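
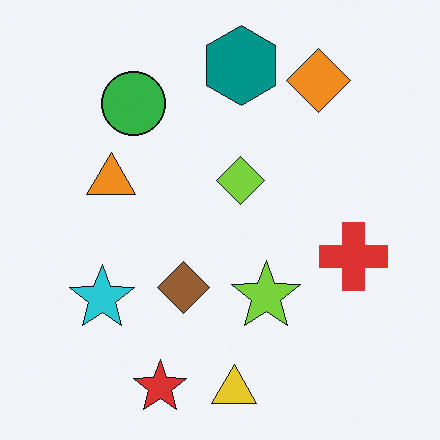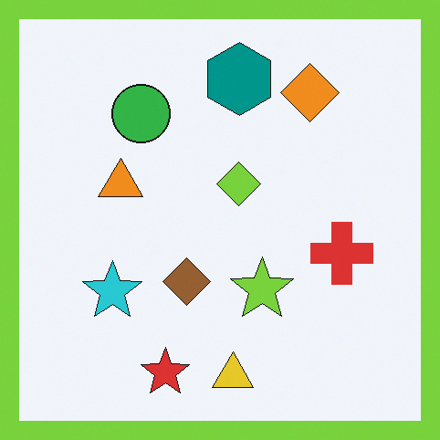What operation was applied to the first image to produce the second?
The image was framed with a lime border.

A solid lime frame runs around the edge of the second image, with the content slightly shrunk inside it.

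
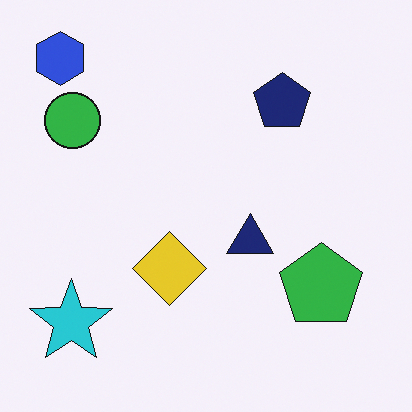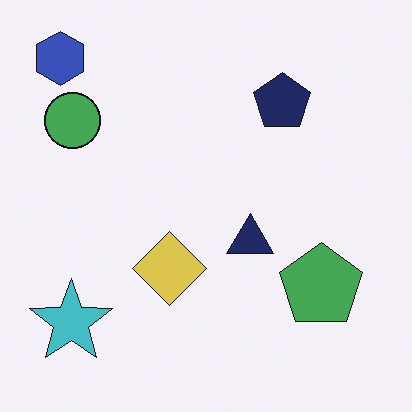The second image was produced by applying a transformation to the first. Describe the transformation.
Slightly desaturated.

All colors are more muted and greyish — a global saturation change.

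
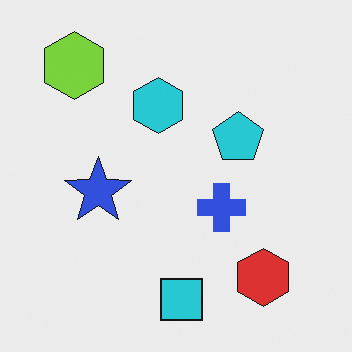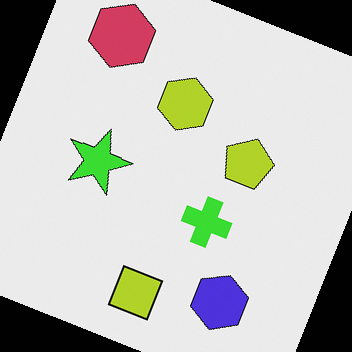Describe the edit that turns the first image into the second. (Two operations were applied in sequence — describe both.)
The second image is the first hue-shifted by a large amount, then rotated clockwise by a moderate amount.

Every shape's color has rotated by the same amount around the hue wheel — a uniform hue shift. Every shape is tilted by the same angle and the image corners show triangular fill wedges — a whole-image rotation by a non-right angle.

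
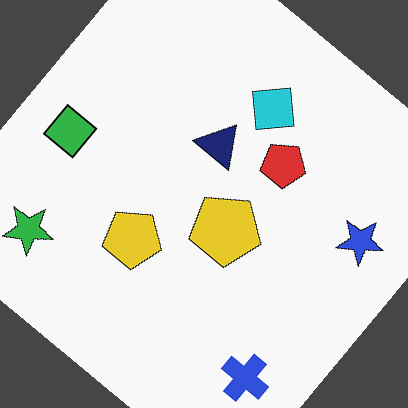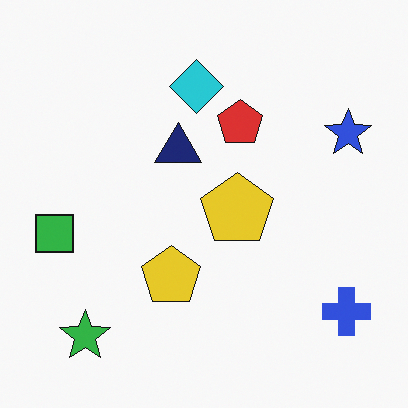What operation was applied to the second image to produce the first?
Rotated clockwise by a large amount — several tens of degrees.

Every shape is tilted by the same angle and the image corners show triangular fill wedges — a whole-image rotation by a non-right angle.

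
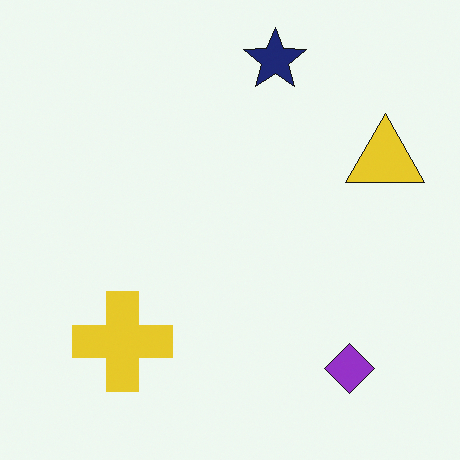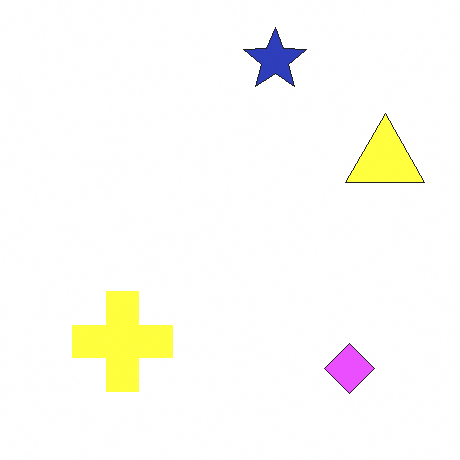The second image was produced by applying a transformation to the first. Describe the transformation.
The image was brightened a lot.

Every pixel — background and shapes alike — is uniformly brightened.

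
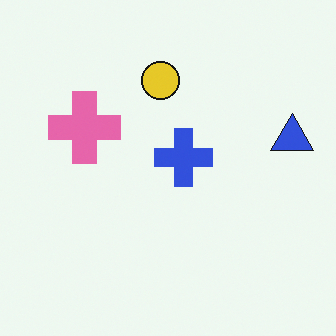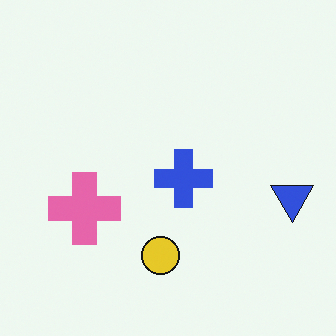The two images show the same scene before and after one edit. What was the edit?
The transformation is: flipped vertically (top ↔ bottom).

The yellow circle is in the top of the first image and the bottom of the second — shapes on opposite sides of the horizontal midline have swapped in a mirror flip.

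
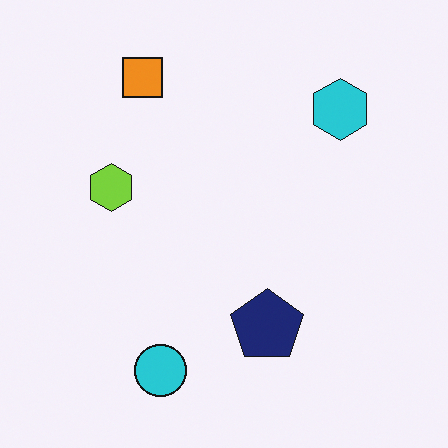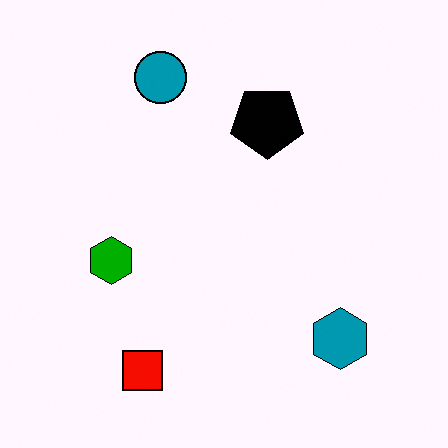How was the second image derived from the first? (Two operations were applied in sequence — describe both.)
Flipped vertically (top ↔ bottom), then boosted in contrast.

The orange square is in the top-left of the first image and the bottom-left of the second — shapes on opposite sides of the horizontal midline have swapped in a mirror flip. Tones are pushed away from mid-grey across the whole image — a global contrast change.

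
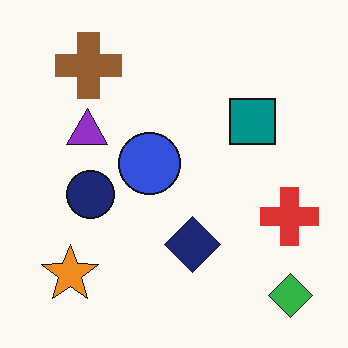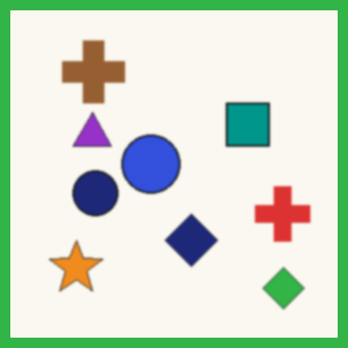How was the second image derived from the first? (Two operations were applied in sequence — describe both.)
It was slightly softened, then framed with a green border.

Shape edges and outlines are uniformly softened across the whole image. A solid green frame runs around the edge of the second image, with the content slightly shrunk inside it.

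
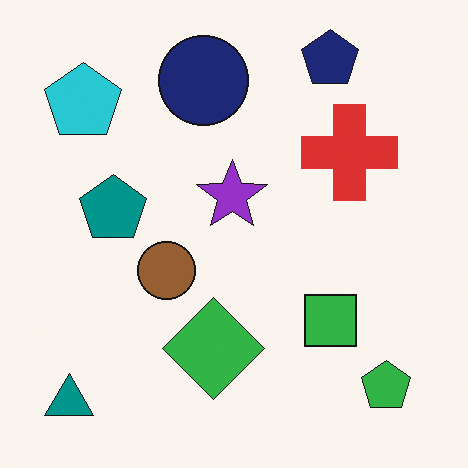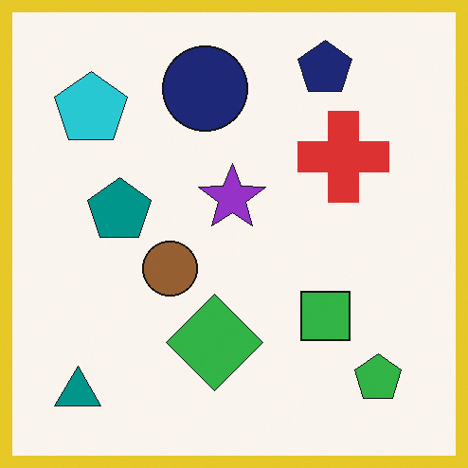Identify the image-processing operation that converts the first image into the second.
This is the original image framed with a yellow border.

A solid yellow frame runs around the edge of the second image, with the content slightly shrunk inside it.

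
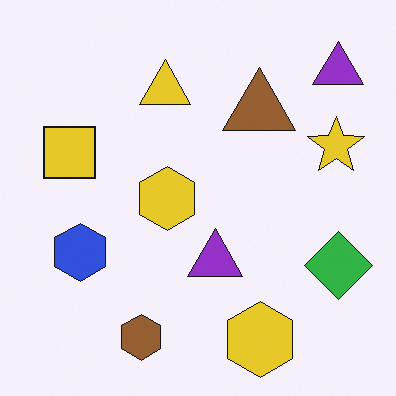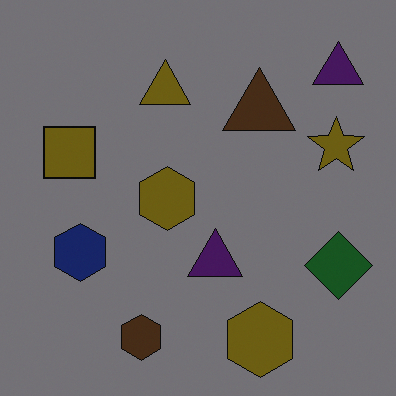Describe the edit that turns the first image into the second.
Substantially darkened.

Every pixel — background and shapes alike — is uniformly darkened.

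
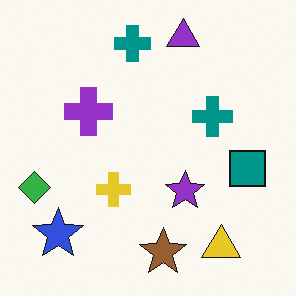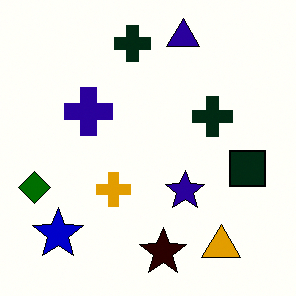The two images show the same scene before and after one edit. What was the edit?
Given much higher contrast.

Tones are pushed away from mid-grey across the whole image — a global contrast change.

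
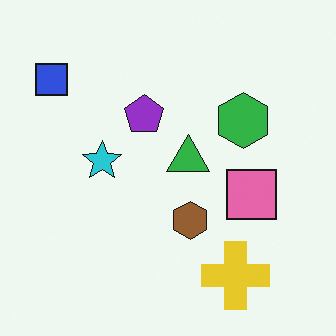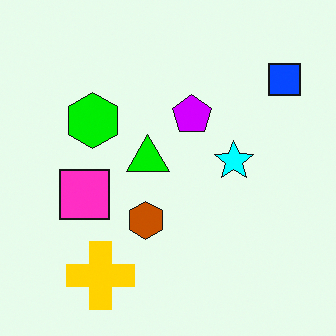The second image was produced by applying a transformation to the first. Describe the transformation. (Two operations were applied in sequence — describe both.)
Heavily oversaturated, then flipped horizontally (left ↔ right).

All colors are more vivid — a global saturation change. The blue square is in the top-left of the first image and the top-right of the second — shapes on opposite sides of the vertical midline have swapped in a mirror flip.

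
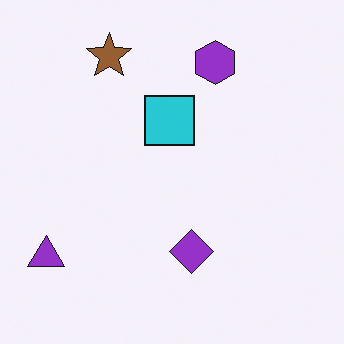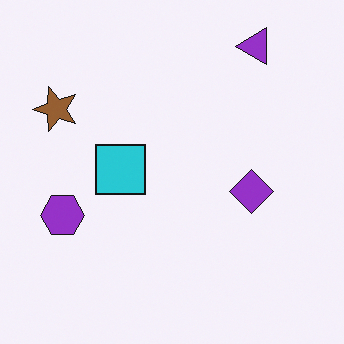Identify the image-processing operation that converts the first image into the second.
The second image is the first transposed (reflected across the top-left ↔ bottom-right diagonal).

Shapes have swapped their row and column positions — what was in the top-right is now in the bottom-left — a diagonal reflection.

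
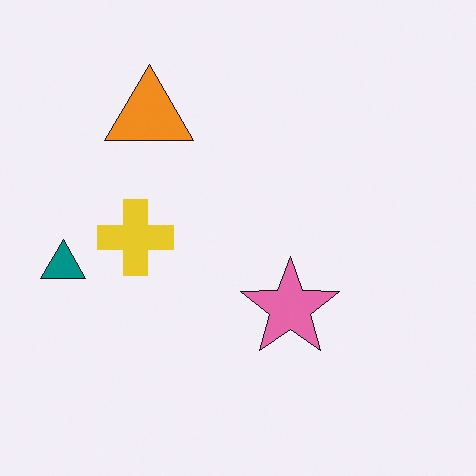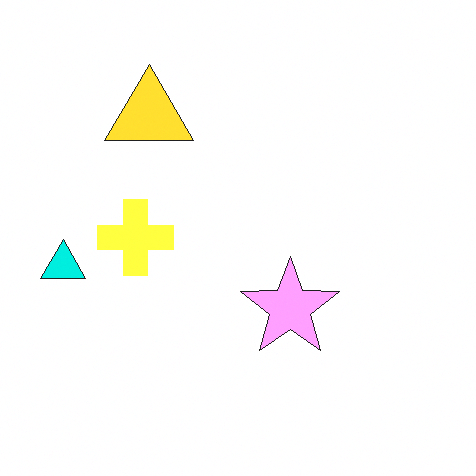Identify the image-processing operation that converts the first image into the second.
This is the original image substantially brightened.

Every pixel — background and shapes alike — is uniformly brightened.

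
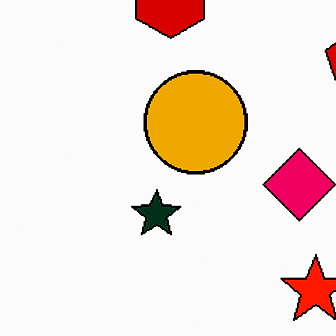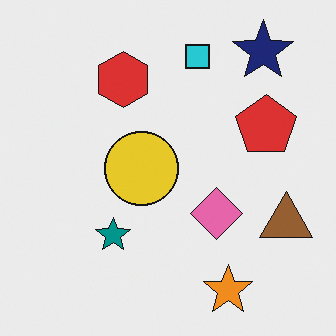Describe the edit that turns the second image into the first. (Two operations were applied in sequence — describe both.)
The image was cropped to a modestly smaller region and rescaled, then given much higher contrast.

The visible shapes are larger and the field of view is narrower; shapes near the original edges may be partly or wholly outside the frame — a crop-and-rescale. Tones are pushed away from mid-grey across the whole image — a global contrast change.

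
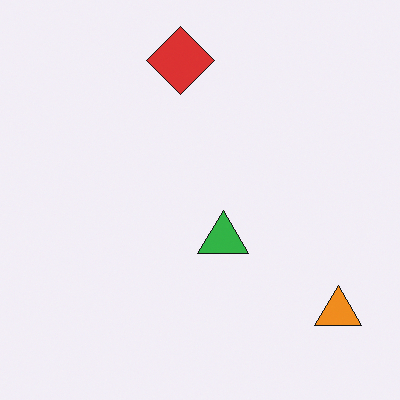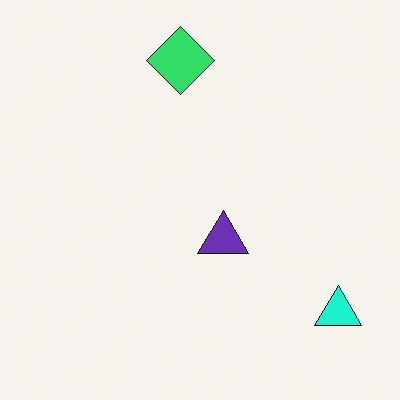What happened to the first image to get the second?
It was hue-shifted through roughly a third of the color wheel.

Every shape's color has rotated by the same amount around the hue wheel — a uniform hue shift.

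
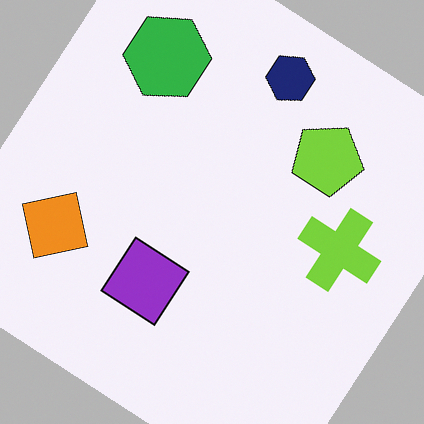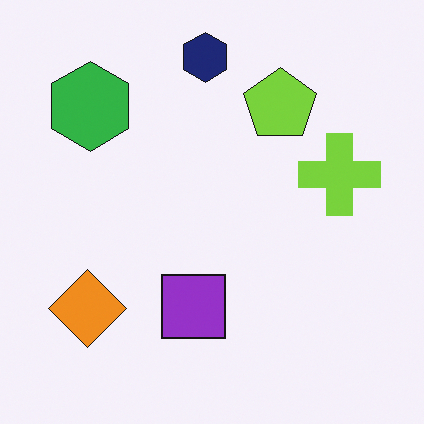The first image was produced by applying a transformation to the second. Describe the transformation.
Rotated clockwise by a large amount — several tens of degrees.

Every shape is tilted by the same angle and the image corners show triangular fill wedges — a whole-image rotation by a non-right angle.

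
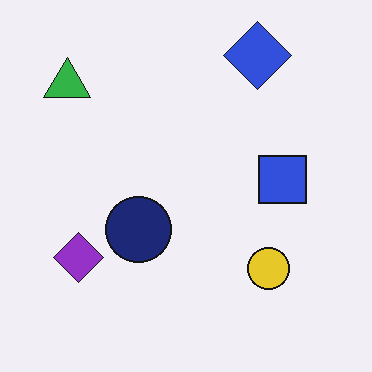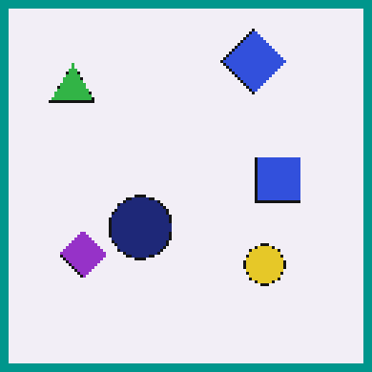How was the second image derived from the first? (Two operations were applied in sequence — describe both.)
The image was lightly pixelated (a mild mosaic effect), then framed with a teal border.

Shapes are reduced to large square blocks; fine edges and outlines are lost — a downscale-then-upscale (mosaic) effect. A solid teal frame runs around the edge of the second image, with the content slightly shrunk inside it.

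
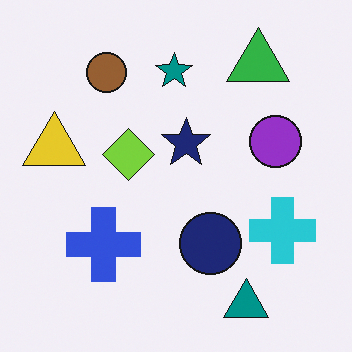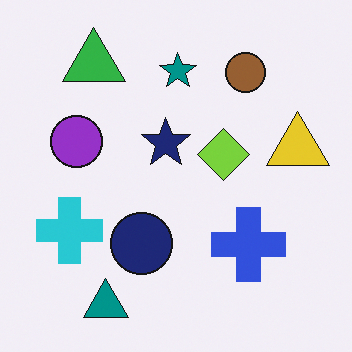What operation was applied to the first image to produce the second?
This is the original image flipped horizontally (left ↔ right).

The yellow triangle is in the left of the first image and the right of the second — shapes on opposite sides of the vertical midline have swapped in a mirror flip.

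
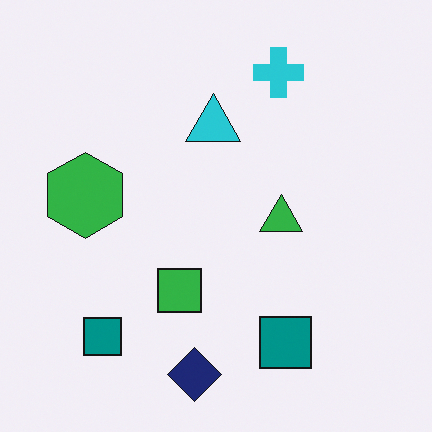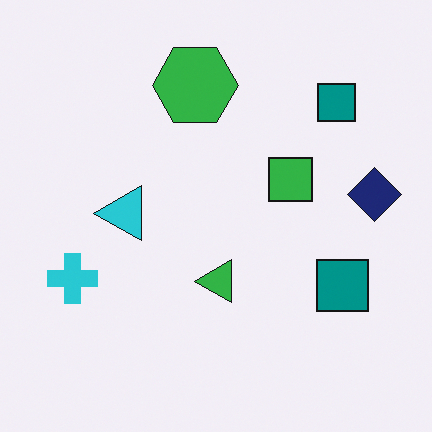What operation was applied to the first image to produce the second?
The image was transposed (reflected across the top-left ↔ bottom-right diagonal).

Shapes have swapped their row and column positions — what was in the top-right is now in the bottom-left — a diagonal reflection.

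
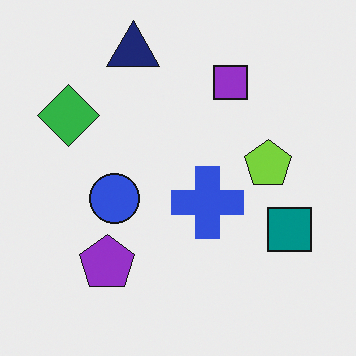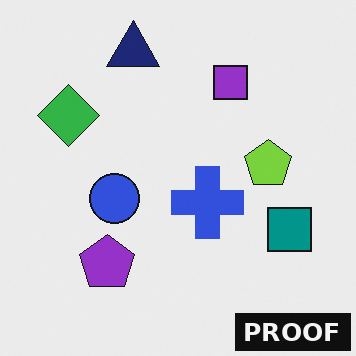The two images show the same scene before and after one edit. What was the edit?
The second image is the first watermarked with the text "PROOF" in the lower-right corner.

A dark label reading "PROOF" appears in the lower-right corner.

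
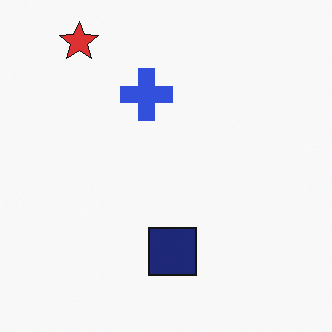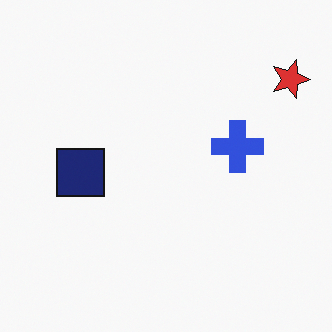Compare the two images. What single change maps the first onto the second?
The transformation is: rotated 90° clockwise.

The red star sits in the top-left of the first image and the top-right of the second — consistent with a whole-image 90° clockwise rotation.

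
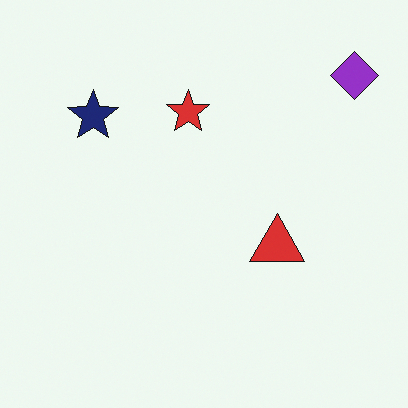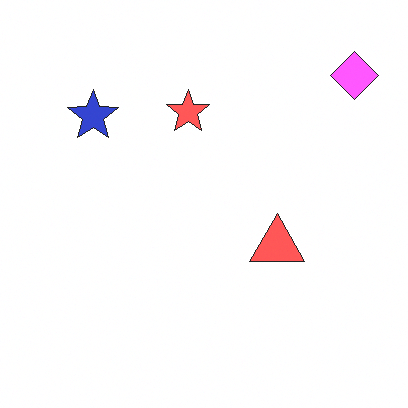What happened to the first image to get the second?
The image was brightened a lot.

Every pixel — background and shapes alike — is uniformly brightened.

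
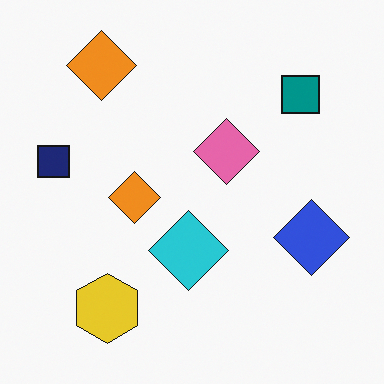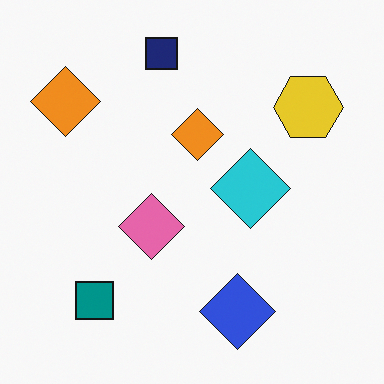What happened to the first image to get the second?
The image was transposed (reflected across the top-left ↔ bottom-right diagonal).

Shapes have swapped their row and column positions — what was in the top-right is now in the bottom-left — a diagonal reflection.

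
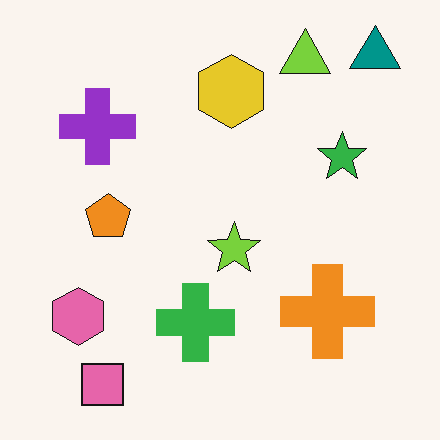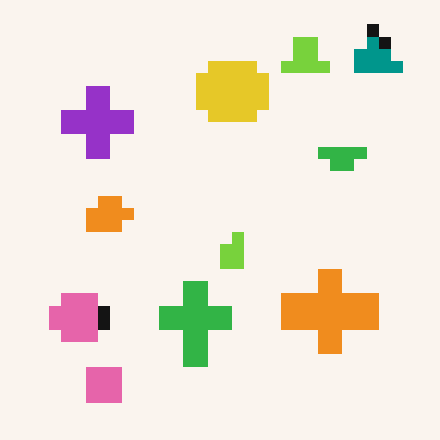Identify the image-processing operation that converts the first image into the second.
The second image is the first coarsely pixelated.

Shapes are reduced to large square blocks; fine edges and outlines are lost — a downscale-then-upscale (mosaic) effect.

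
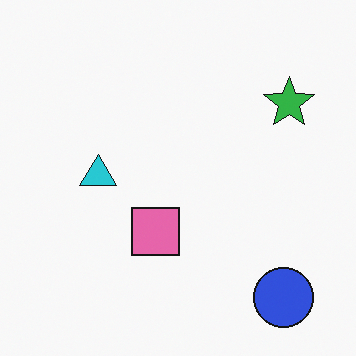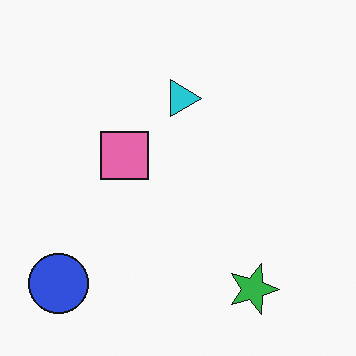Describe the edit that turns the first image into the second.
The image was rotated 90° clockwise.

The blue circle sits in the bottom-right of the first image and the bottom-left of the second — consistent with a whole-image 90° clockwise rotation.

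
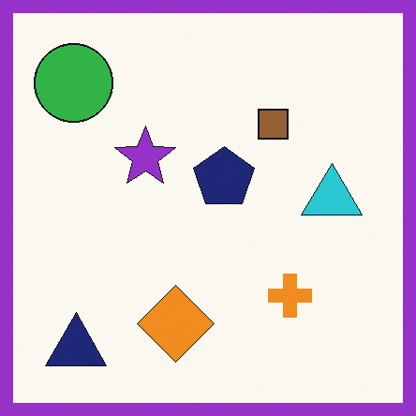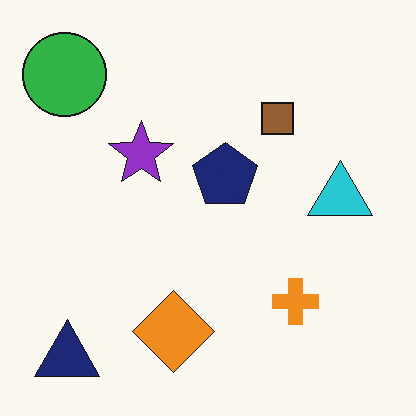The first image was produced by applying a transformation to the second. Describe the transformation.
The image was framed with a purple border.

A solid purple frame runs around the edge of the first image, with the content slightly shrunk inside it.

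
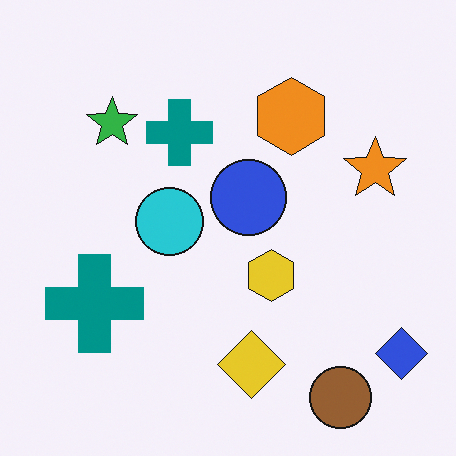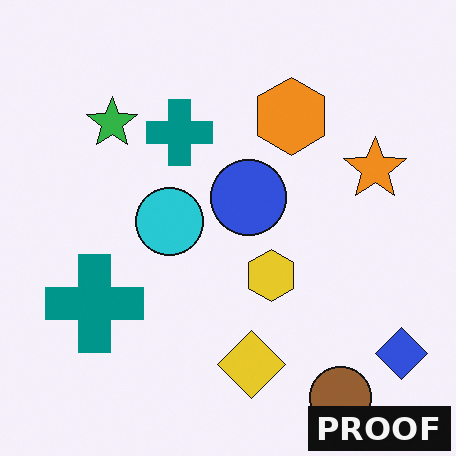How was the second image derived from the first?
The image was watermarked with the text "PROOF" in the lower-right corner.

A dark label reading "PROOF" appears in the lower-right corner.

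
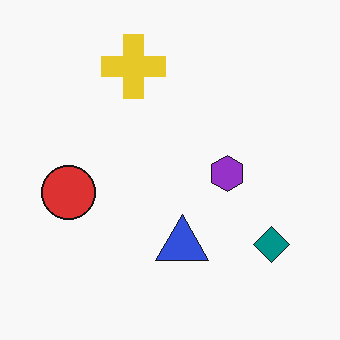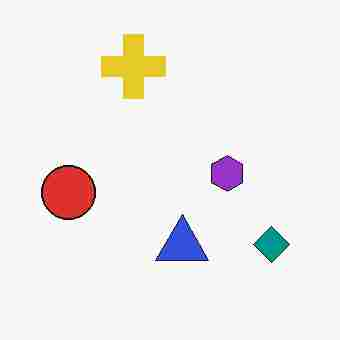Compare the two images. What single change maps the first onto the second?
The image was heavily JPEG-compressed with obvious blocking artifacts.

Blocky 8×8 compression artifacts appear around shape edges and the flat background shows ringing — characteristic JPEG degradation.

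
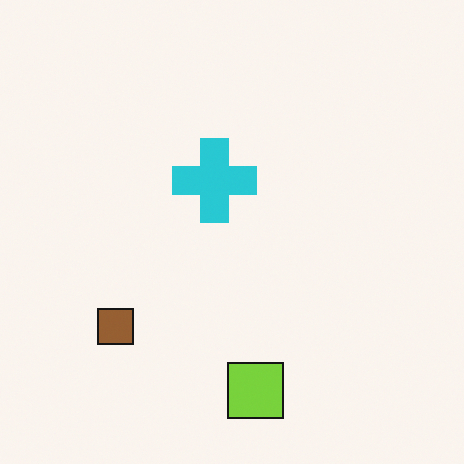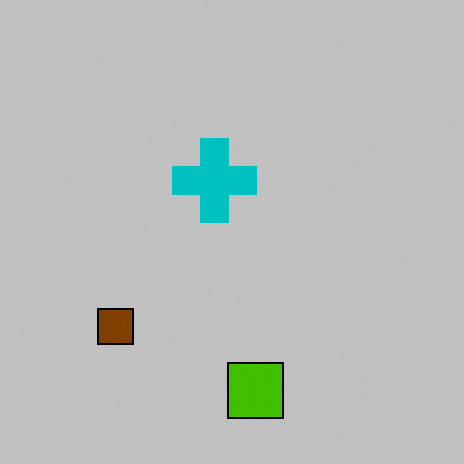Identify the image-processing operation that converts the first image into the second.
The transformation is: aggressively posterized.

Each flat color has snapped to a coarser quantized level — most visibly, the near-white background has dropped to a flat grey.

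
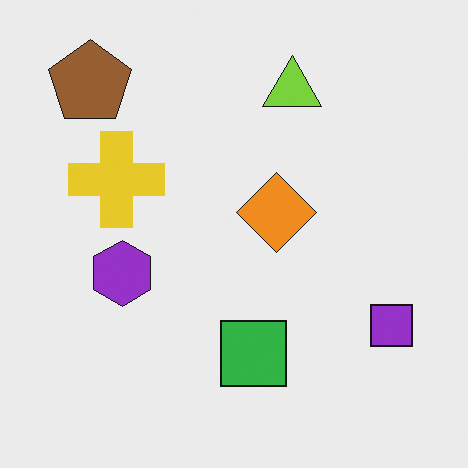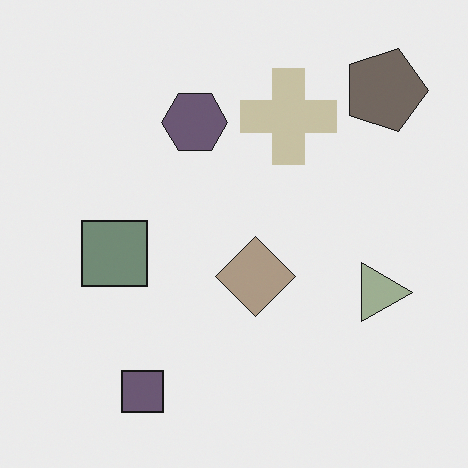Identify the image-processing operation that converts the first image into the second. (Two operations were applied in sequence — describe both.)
The image was made much more muted (saturation change), then rotated 90° clockwise.

All colors are more muted and greyish — a global saturation change. The brown pentagon sits in the top-left of the first image and the top-right of the second — consistent with a whole-image 90° clockwise rotation.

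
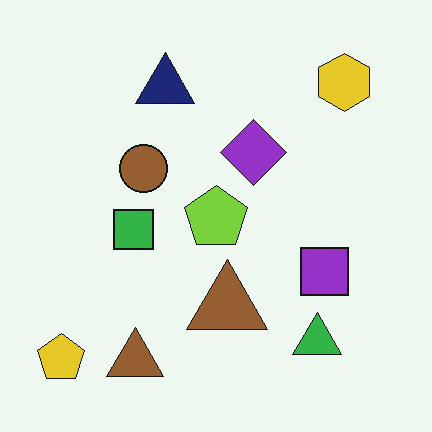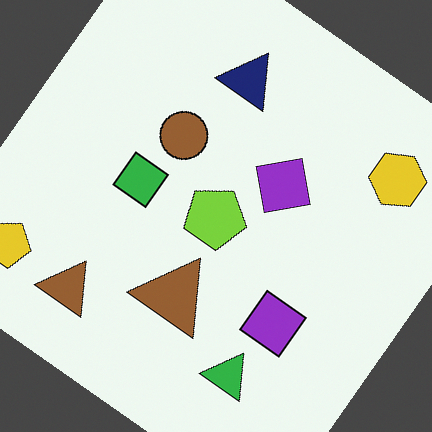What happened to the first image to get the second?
The transformation is: rotated clockwise by a large amount — several tens of degrees.

Every shape is tilted by the same angle and the image corners show triangular fill wedges — a whole-image rotation by a non-right angle.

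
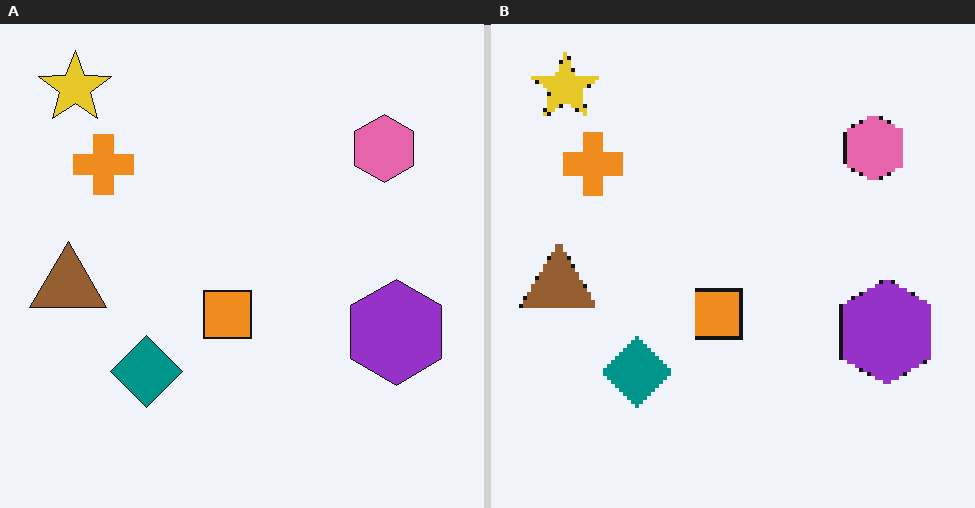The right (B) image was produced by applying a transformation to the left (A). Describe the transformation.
The transformation is: mildly pixelated.

Shapes are reduced to large square blocks; fine edges and outlines are lost — a downscale-then-upscale (mosaic) effect.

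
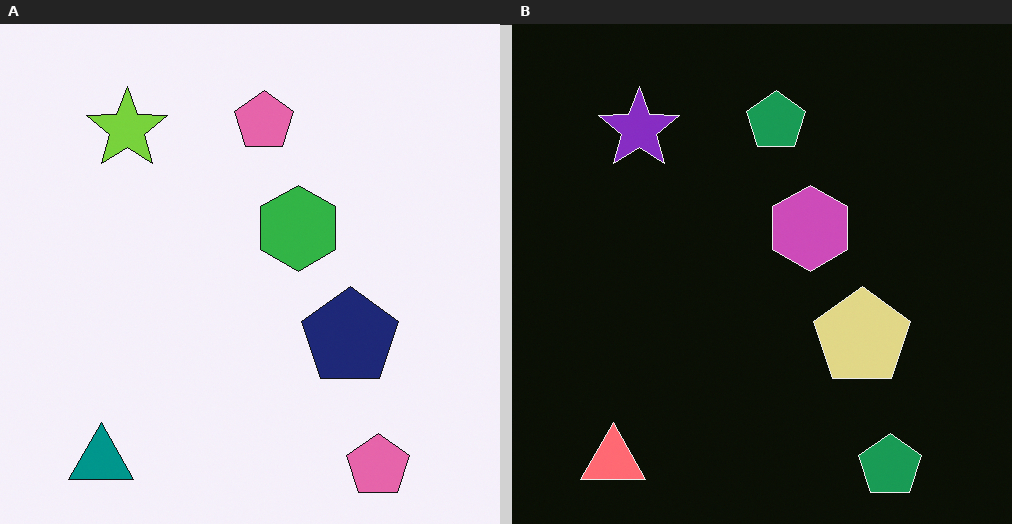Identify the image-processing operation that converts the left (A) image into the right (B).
The image was color-inverted (negative).

The light background has become dark and every shape's color is its complement — a photographic negative.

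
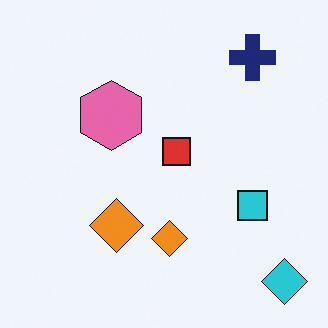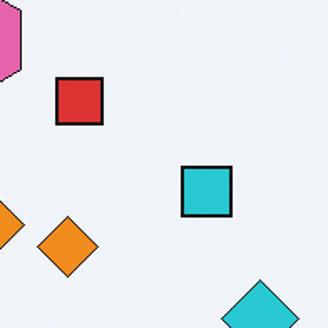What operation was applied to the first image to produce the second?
The second image is the first cropped to a noticeably smaller region and rescaled.

The visible shapes are larger and the field of view is narrower; shapes near the original edges may be partly or wholly outside the frame — a crop-and-rescale.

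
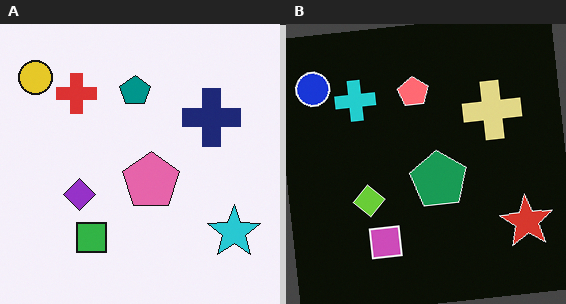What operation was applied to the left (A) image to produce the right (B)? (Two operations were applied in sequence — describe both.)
Color-inverted (negative), then rotated counter-clockwise by a slight angle.

The light background has become dark and every shape's color is its complement — a photographic negative. Every shape is tilted by the same angle and the image corners show triangular fill wedges — a whole-image rotation by a non-right angle.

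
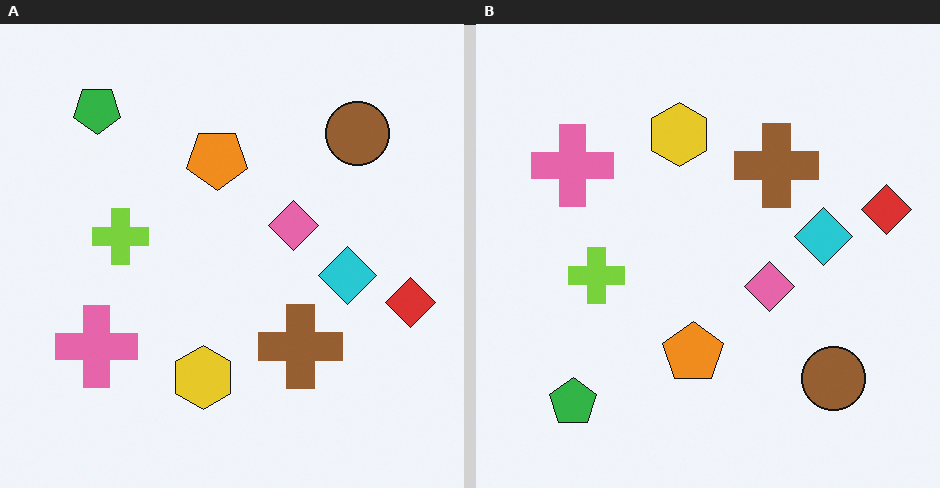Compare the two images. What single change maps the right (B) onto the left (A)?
It was flipped vertically (top ↔ bottom).

The green pentagon is in the bottom-left of the right (B) image and the top-left of the left (A) — shapes on opposite sides of the horizontal midline have swapped in a mirror flip.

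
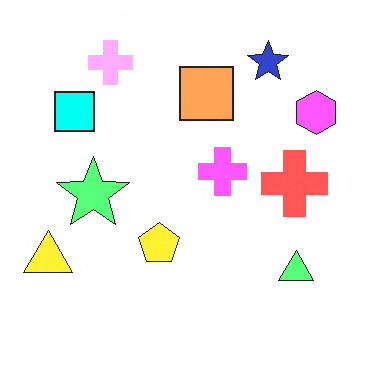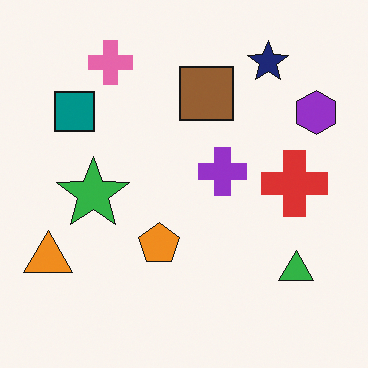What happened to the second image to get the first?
The first image is the second substantially brightened.

Every pixel — background and shapes alike — is uniformly brightened.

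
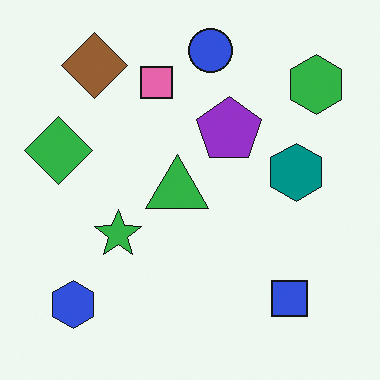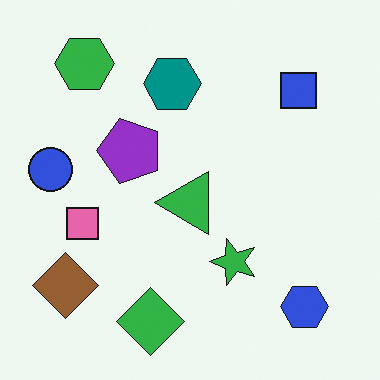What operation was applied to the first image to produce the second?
The transformation is: rotated 90° counter-clockwise.

The green hexagon sits in the top-right of the first image and the top-left of the second — consistent with a whole-image 90° counter-clockwise rotation.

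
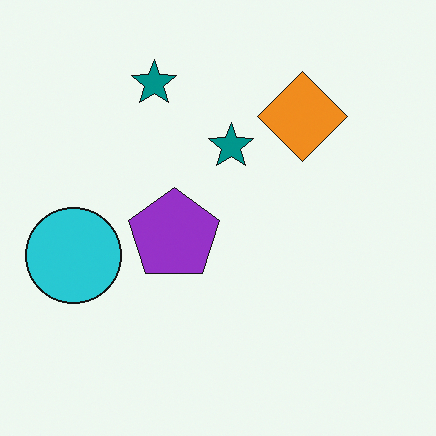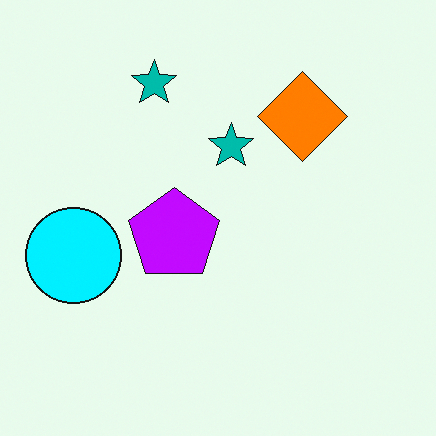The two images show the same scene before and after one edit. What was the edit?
The image was heavily oversaturated.

All colors are more vivid — a global saturation change.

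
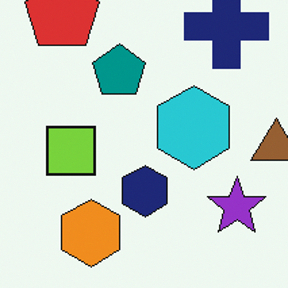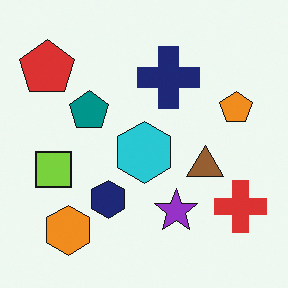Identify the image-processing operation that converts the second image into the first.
The image was cropped slightly and scaled back up.

The visible shapes are larger and the field of view is narrower; shapes near the original edges may be partly or wholly outside the frame — a crop-and-rescale.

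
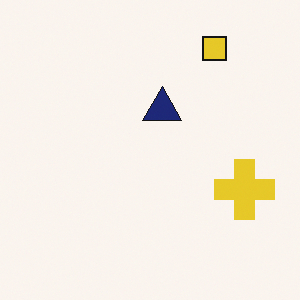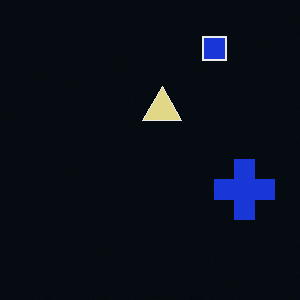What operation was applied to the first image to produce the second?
The second image is the first color-inverted (negative).

The light background has become dark and every shape's color is its complement — a photographic negative.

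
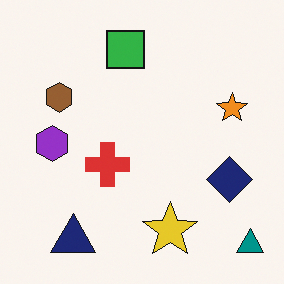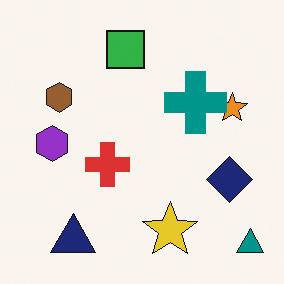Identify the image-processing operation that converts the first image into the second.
It was overlaid with an additional teal cross.

A teal cross appears in the second image that is absent from the first.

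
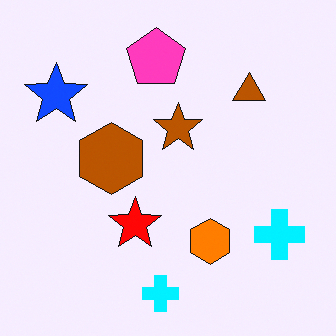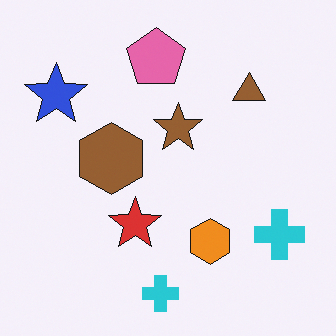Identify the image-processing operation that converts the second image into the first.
The image was heavily oversaturated.

All colors are more vivid — a global saturation change.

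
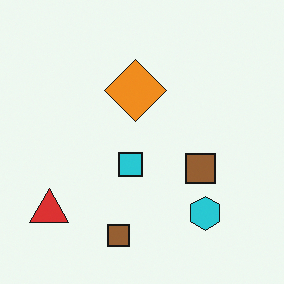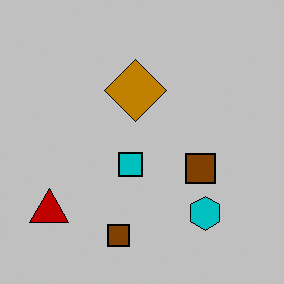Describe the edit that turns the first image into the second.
The second image is the first heavily posterized to just a handful of flat colors.

Each flat color has snapped to a coarser quantized level — most visibly, the near-white background has dropped to a flat grey.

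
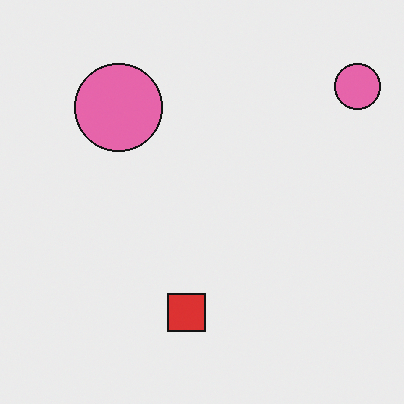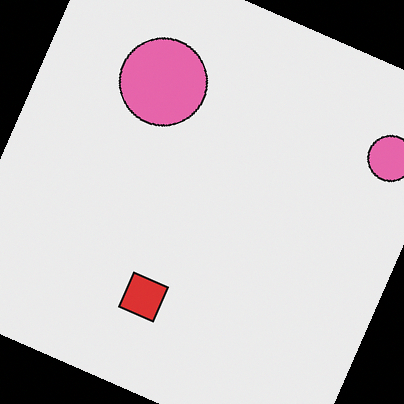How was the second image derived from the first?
This is the original image rotated clockwise by a clearly visible amount.

Every shape is tilted by the same angle and the image corners show triangular fill wedges — a whole-image rotation by a non-right angle.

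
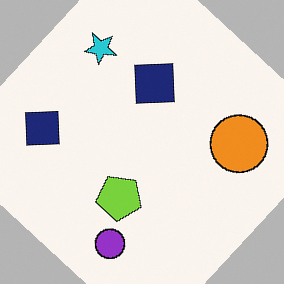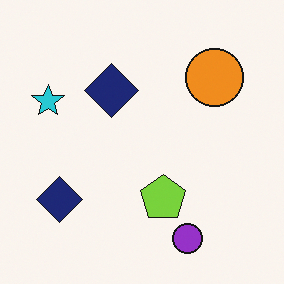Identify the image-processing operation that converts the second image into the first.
The image was rotated clockwise by a large amount — several tens of degrees.

Every shape is tilted by the same angle and the image corners show triangular fill wedges — a whole-image rotation by a non-right angle.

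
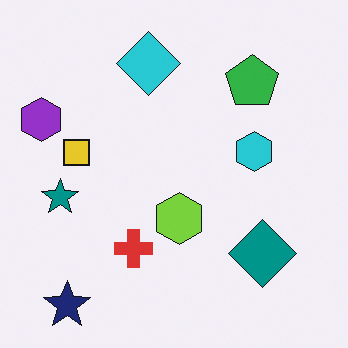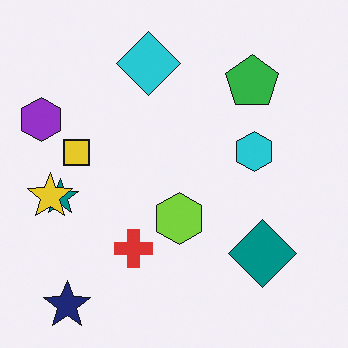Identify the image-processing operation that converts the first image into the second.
The image was overlaid with an additional yellow star.

A yellow star appears in the second image that is absent from the first.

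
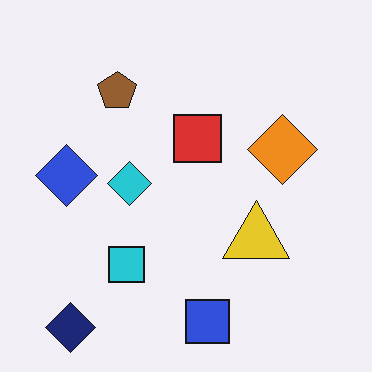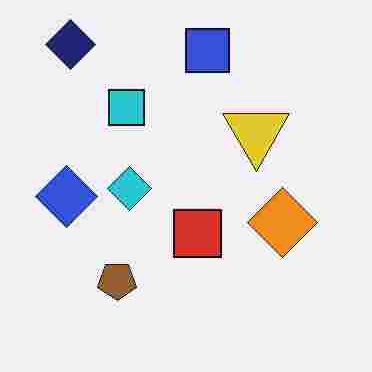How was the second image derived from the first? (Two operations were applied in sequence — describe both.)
The image was degraded with heavy JPEG compression, then flipped vertically (top ↔ bottom).

Blocky 8×8 compression artifacts appear around shape edges and the flat background shows ringing — characteristic JPEG degradation. The navy diamond is in the bottom-left of the first image and the top-left of the second — shapes on opposite sides of the horizontal midline have swapped in a mirror flip.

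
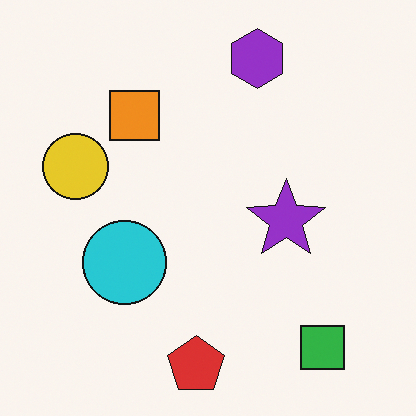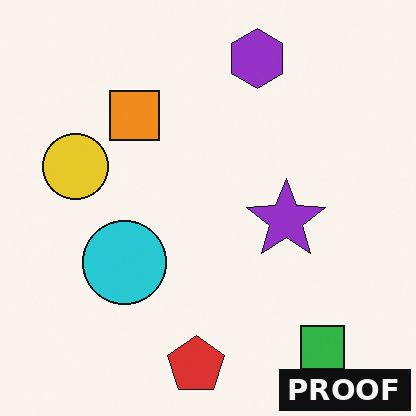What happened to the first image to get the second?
Watermarked with the text "PROOF" in the lower-right corner.

A dark label reading "PROOF" appears in the lower-right corner.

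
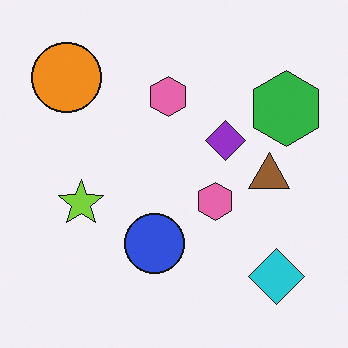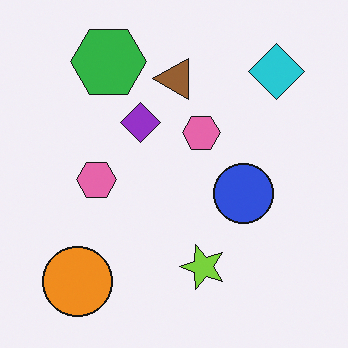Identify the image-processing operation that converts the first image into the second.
The second image is the first rotated 90° counter-clockwise.

The orange circle sits in the top-left of the first image and the bottom-left of the second — consistent with a whole-image 90° counter-clockwise rotation.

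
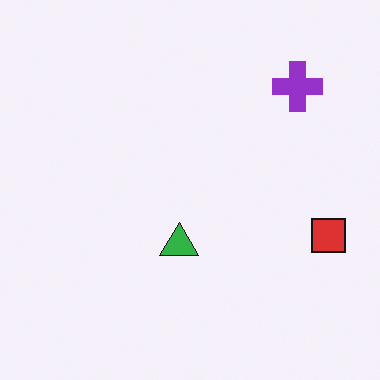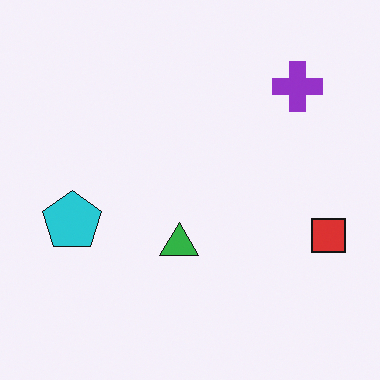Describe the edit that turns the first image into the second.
The transformation is: overlaid with an additional cyan pentagon.

A cyan pentagon appears in the second image that is absent from the first.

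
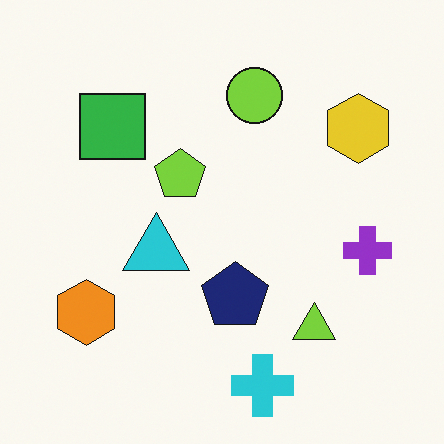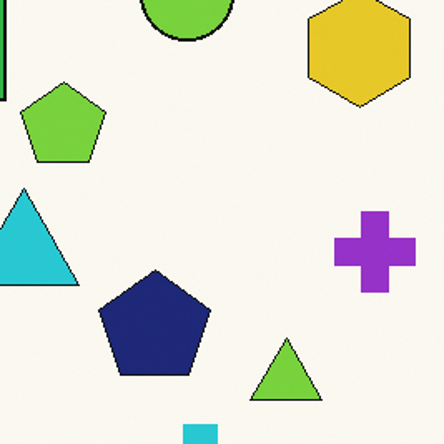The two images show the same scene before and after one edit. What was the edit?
The transformation is: cropped to a noticeably smaller region and rescaled.

The visible shapes are larger and the field of view is narrower; shapes near the original edges may be partly or wholly outside the frame — a crop-and-rescale.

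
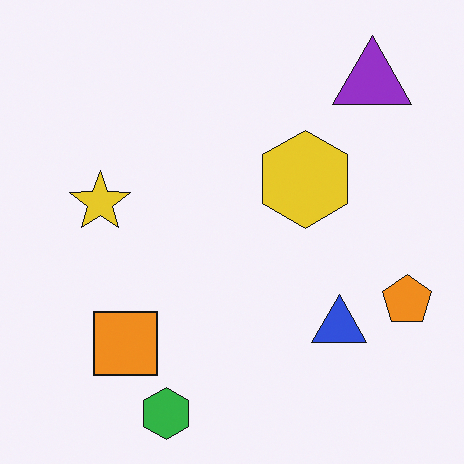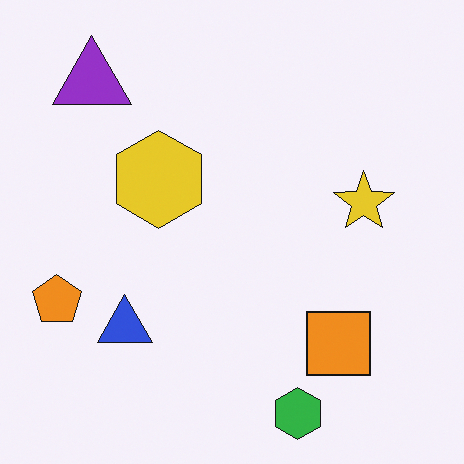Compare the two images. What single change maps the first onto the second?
It was flipped horizontally (left ↔ right).

The orange pentagon is in the right of the first image and the left of the second — shapes on opposite sides of the vertical midline have swapped in a mirror flip.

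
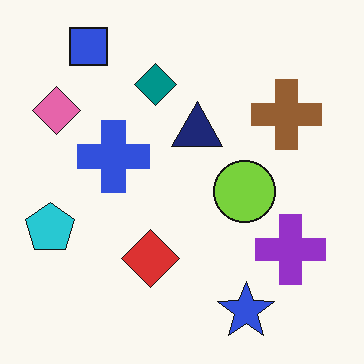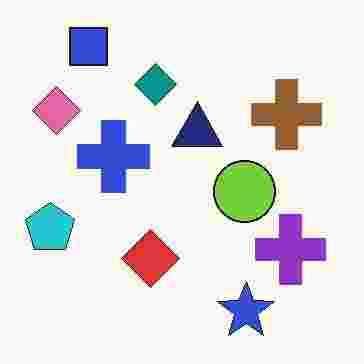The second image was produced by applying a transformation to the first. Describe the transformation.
This is the original image heavily JPEG-compressed with obvious blocking artifacts.

Blocky 8×8 compression artifacts appear around shape edges and the flat background shows ringing — characteristic JPEG degradation.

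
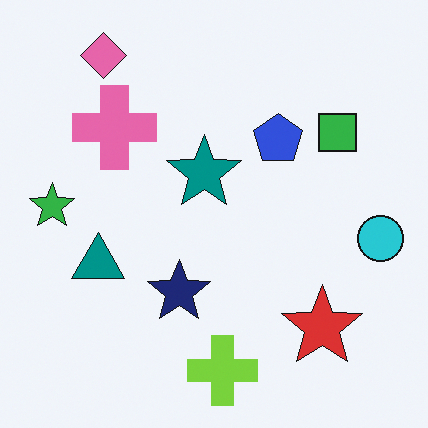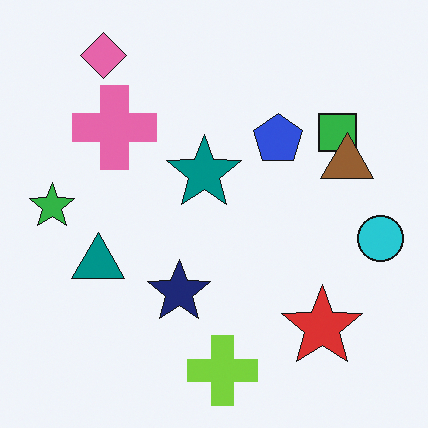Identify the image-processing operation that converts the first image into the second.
Overlaid with an additional brown triangle.

A brown triangle appears in the second image that is absent from the first.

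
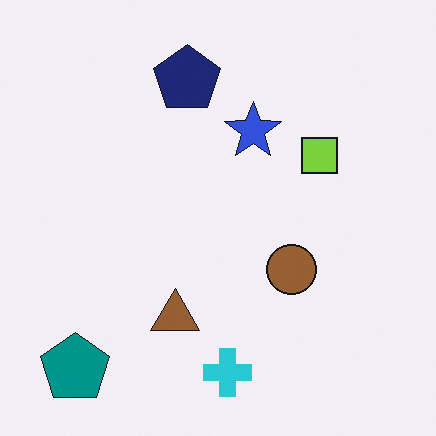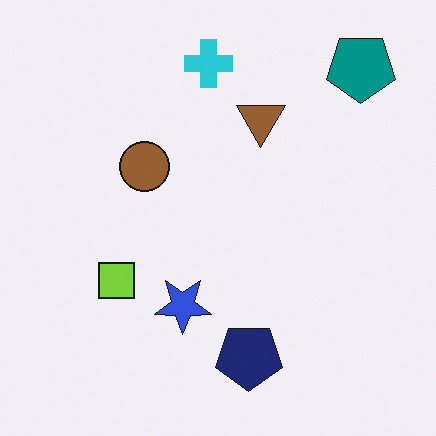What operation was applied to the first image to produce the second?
The second image is the first rotated 180°.

The teal pentagon sits in the bottom-left of the first image and the top-right of the second — consistent with a whole-image 180° rotation.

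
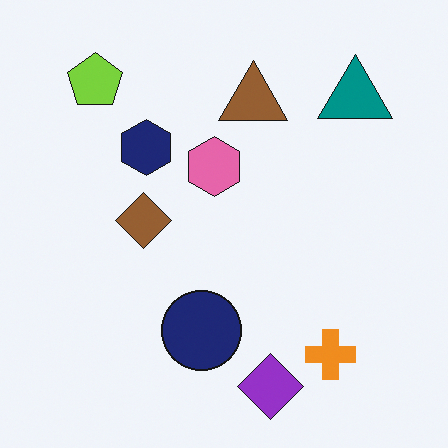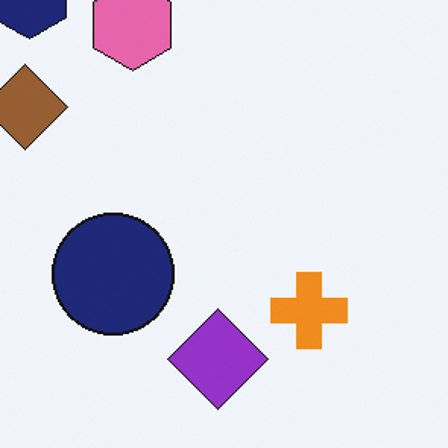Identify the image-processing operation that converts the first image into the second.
Cropped slightly and scaled back up.

The visible shapes are larger and the field of view is narrower; shapes near the original edges may be partly or wholly outside the frame — a crop-and-rescale.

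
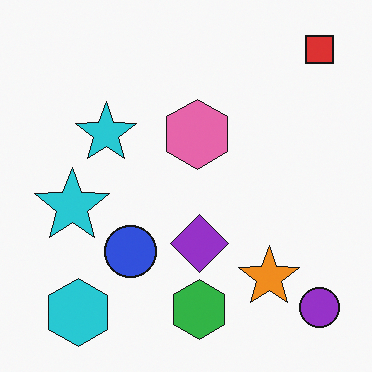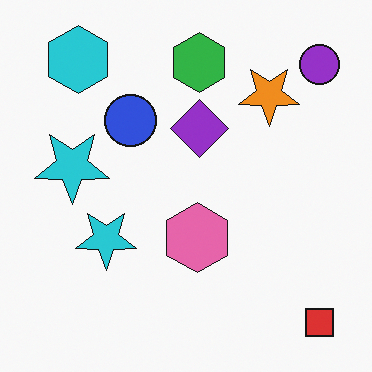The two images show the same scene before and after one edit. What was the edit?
The transformation is: flipped vertically (top ↔ bottom).

The red square is in the top-right of the first image and the bottom-right of the second — shapes on opposite sides of the horizontal midline have swapped in a mirror flip.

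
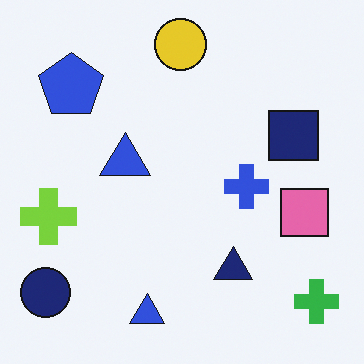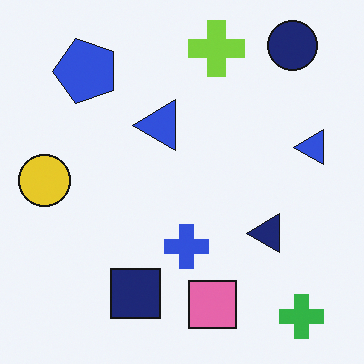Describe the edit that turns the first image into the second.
This is the original image transposed (reflected across the top-left ↔ bottom-right diagonal).

Shapes have swapped their row and column positions — what was in the top-right is now in the bottom-left — a diagonal reflection.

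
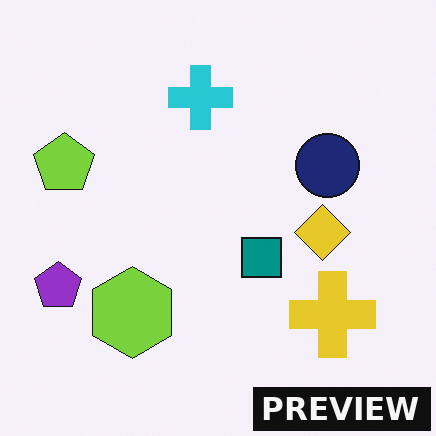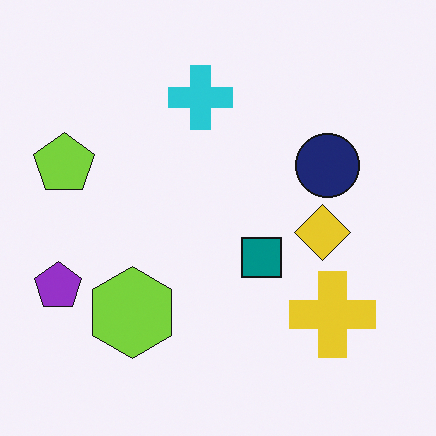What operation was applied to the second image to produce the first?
This is the original image watermarked with the text "PREVIEW" in the lower-right corner.

A dark label reading "PREVIEW" appears in the lower-right corner.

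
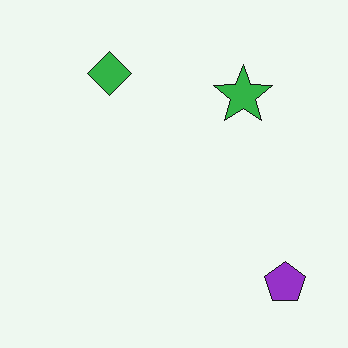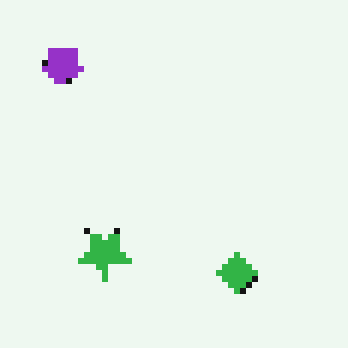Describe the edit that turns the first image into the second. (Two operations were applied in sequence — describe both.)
The transformation is: rotated 180°, then moderately pixelated.

The purple pentagon sits in the bottom-right of the first image and the top-left of the second — consistent with a whole-image 180° rotation. Shapes are reduced to large square blocks; fine edges and outlines are lost — a downscale-then-upscale (mosaic) effect.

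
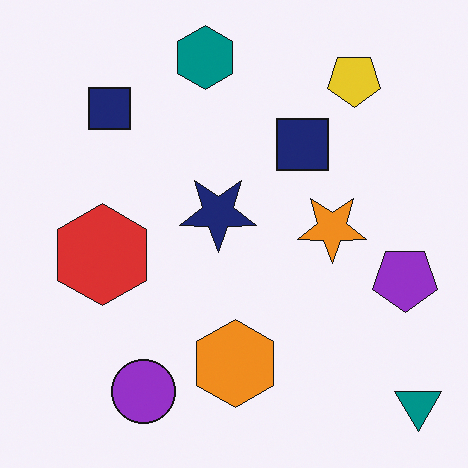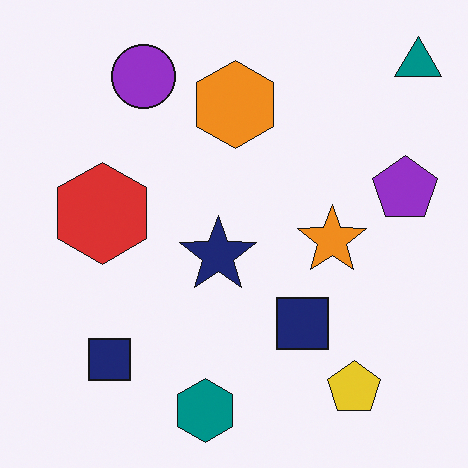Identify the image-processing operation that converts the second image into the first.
The image was flipped vertically (top ↔ bottom).

The teal hexagon is in the bottom of the second image and the top of the first — shapes on opposite sides of the horizontal midline have swapped in a mirror flip.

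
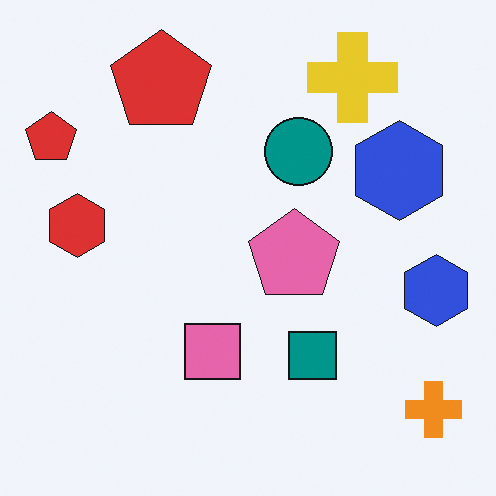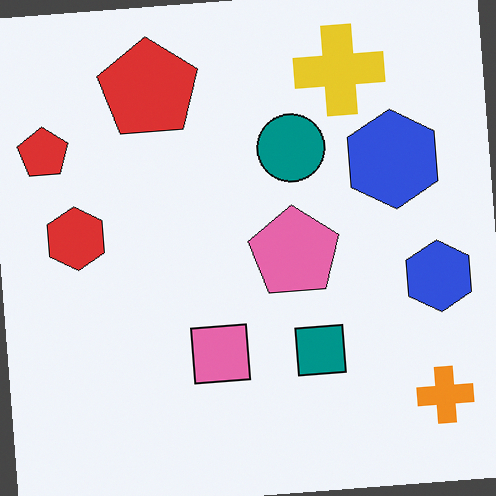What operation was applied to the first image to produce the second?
The transformation is: rotated counter-clockwise by a small amount.

Every shape is tilted by the same angle and the image corners show triangular fill wedges — a whole-image rotation by a non-right angle.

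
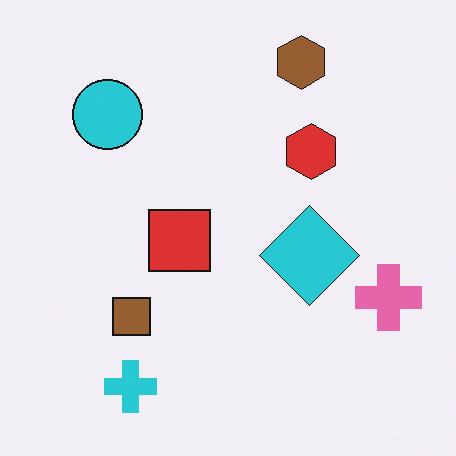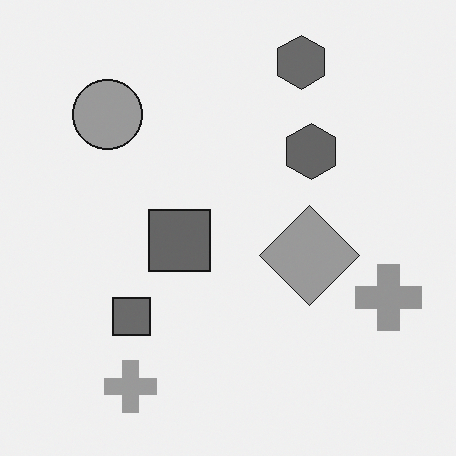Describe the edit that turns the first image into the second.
The second image is the first converted to grayscale.

All color is removed — every shape is now a shade of grey.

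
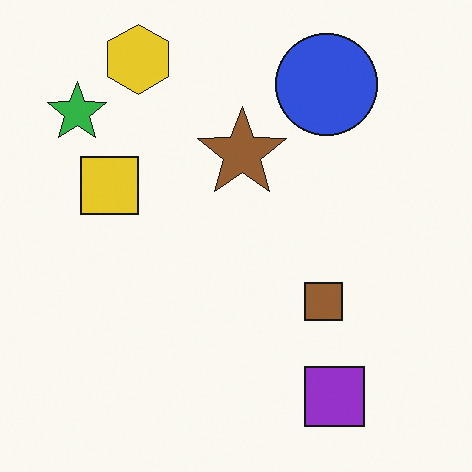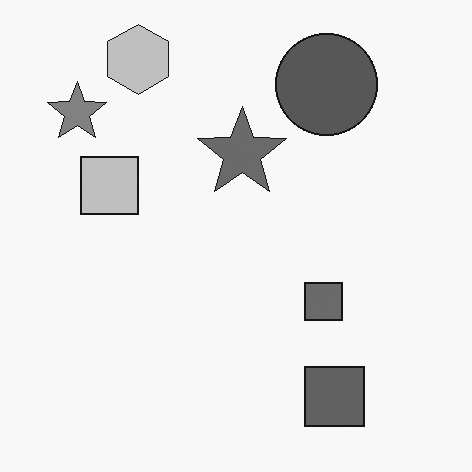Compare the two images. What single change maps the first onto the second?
Converted to grayscale.

All color is removed — every shape is now a shade of grey.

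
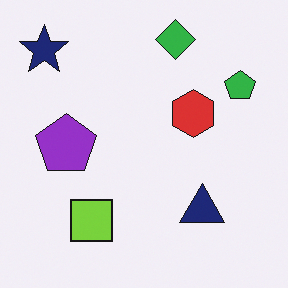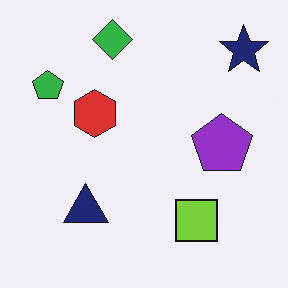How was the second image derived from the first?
This is the original image flipped horizontally (left ↔ right).

The navy star is in the top-left of the first image and the top-right of the second — shapes on opposite sides of the vertical midline have swapped in a mirror flip.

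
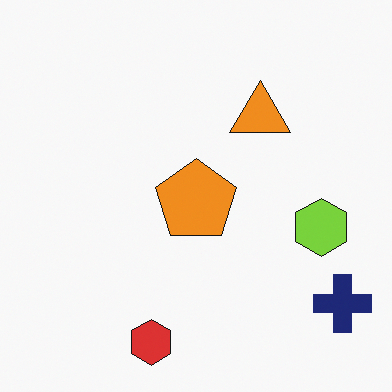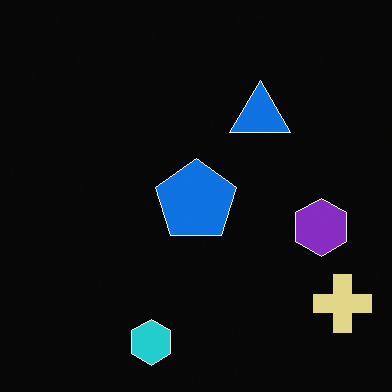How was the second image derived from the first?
The image was color-inverted (negative).

The light background has become dark and every shape's color is its complement — a photographic negative.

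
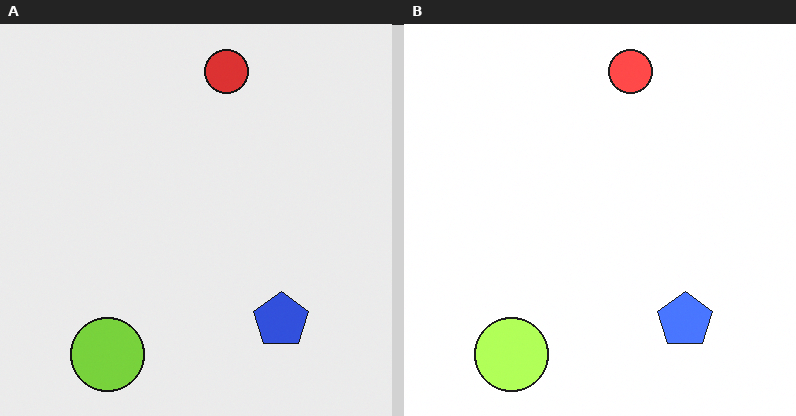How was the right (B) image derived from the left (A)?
The image was noticeably brightened.

Every pixel — background and shapes alike — is uniformly brightened.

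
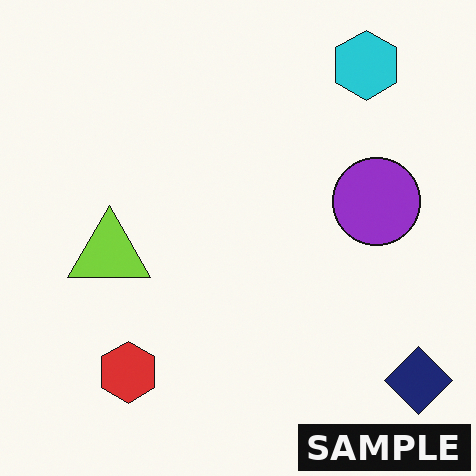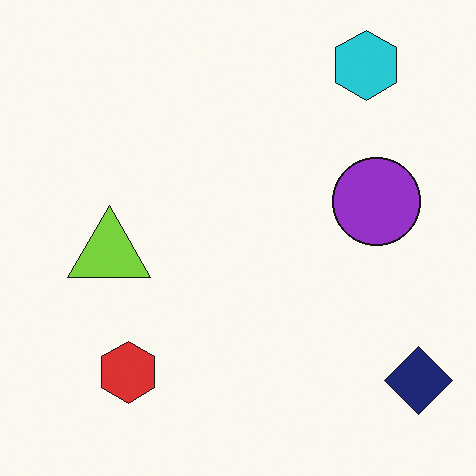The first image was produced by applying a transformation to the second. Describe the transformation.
The transformation is: watermarked with the text "SAMPLE" in the lower-right corner.

A dark label reading "SAMPLE" appears in the lower-right corner.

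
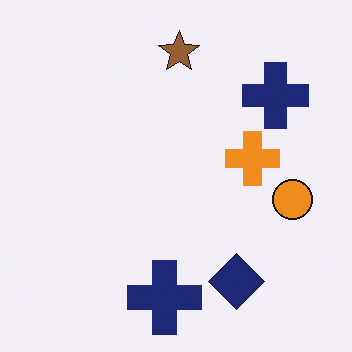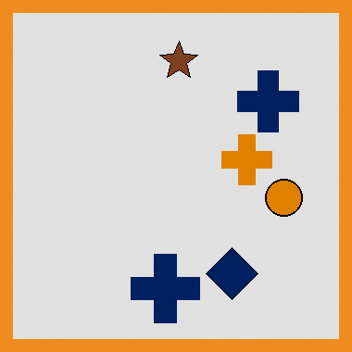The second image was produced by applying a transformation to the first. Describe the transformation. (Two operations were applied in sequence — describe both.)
Moderately posterized, then framed with a orange border.

Each flat color has snapped to a coarser quantized level — most visibly, the near-white background has dropped to a flat grey. A solid orange frame runs around the edge of the second image, with the content slightly shrunk inside it.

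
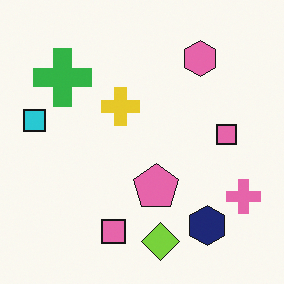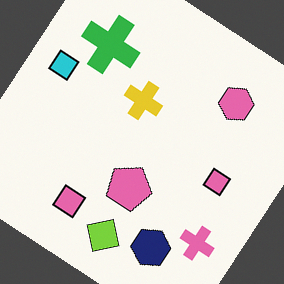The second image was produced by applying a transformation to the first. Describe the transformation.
Rotated clockwise by a large amount — several tens of degrees.

Every shape is tilted by the same angle and the image corners show triangular fill wedges — a whole-image rotation by a non-right angle.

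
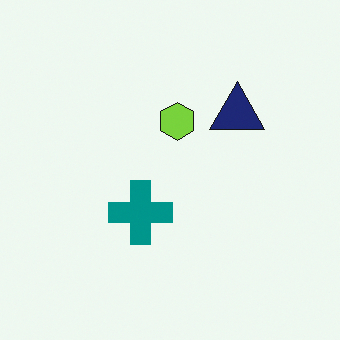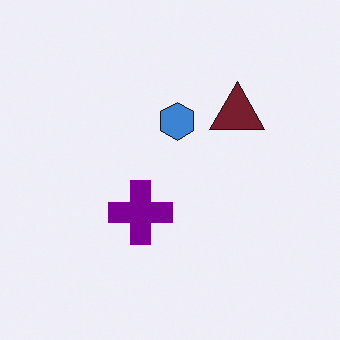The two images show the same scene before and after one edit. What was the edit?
The second image is the first hue-shifted through roughly a third of the color wheel.

Every shape's color has rotated by the same amount around the hue wheel — a uniform hue shift.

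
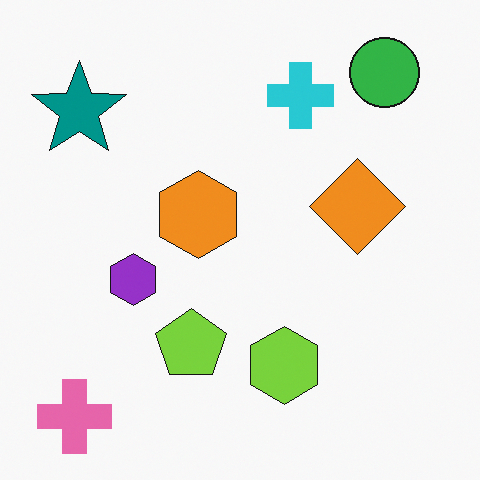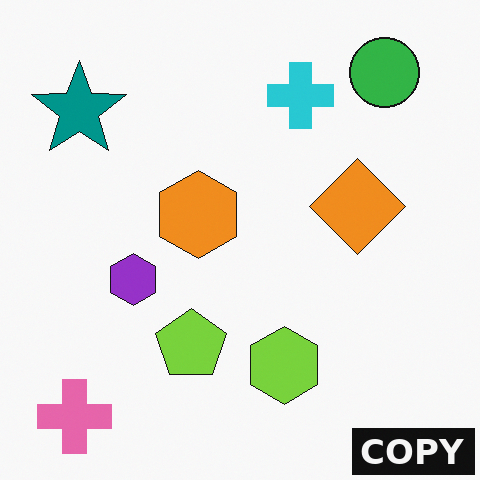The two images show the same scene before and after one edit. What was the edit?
It was watermarked with the text "COPY" in the lower-right corner.

A dark label reading "COPY" appears in the lower-right corner.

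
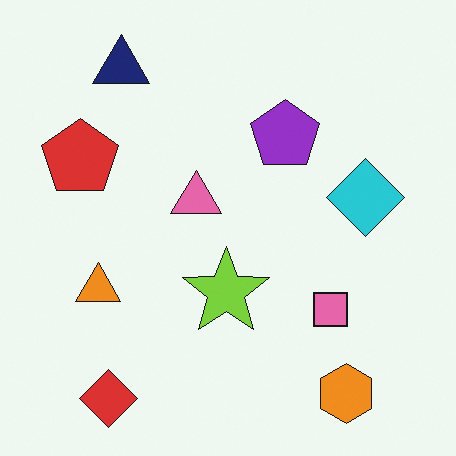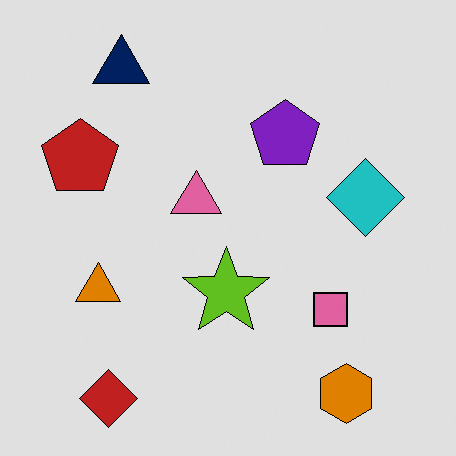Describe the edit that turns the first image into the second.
The second image is the first moderately posterized.

Each flat color has snapped to a coarser quantized level — most visibly, the near-white background has dropped to a flat grey.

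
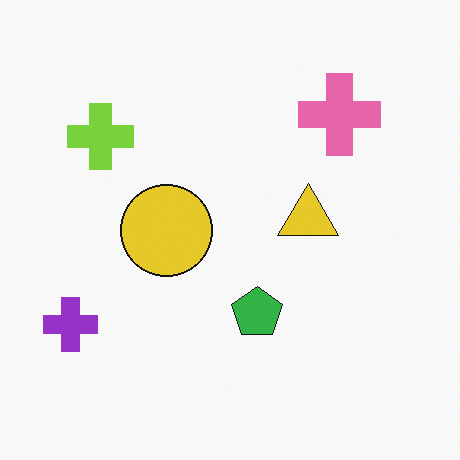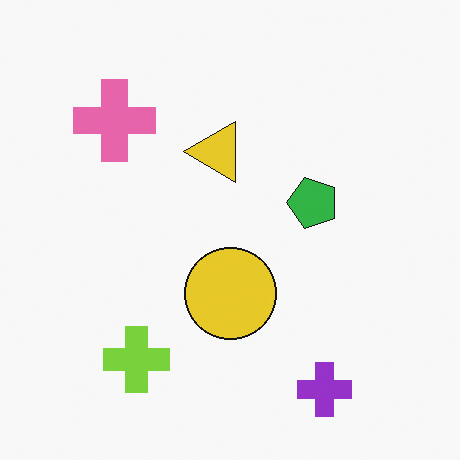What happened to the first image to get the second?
This is the original image rotated 90° counter-clockwise.

The purple cross sits in the bottom-left of the first image and the bottom-right of the second — consistent with a whole-image 90° counter-clockwise rotation.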